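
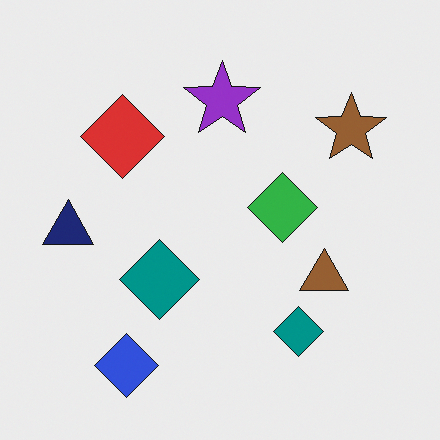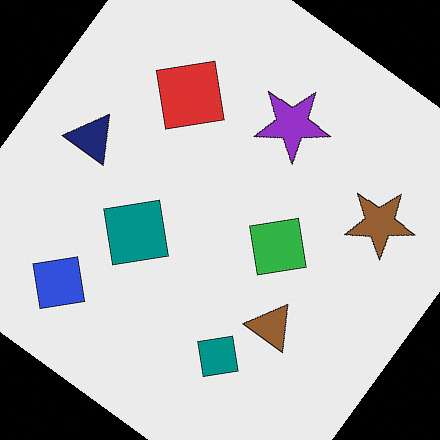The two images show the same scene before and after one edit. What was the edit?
The transformation is: rotated clockwise by a large amount — several tens of degrees.

Every shape is tilted by the same angle and the image corners show triangular fill wedges — a whole-image rotation by a non-right angle.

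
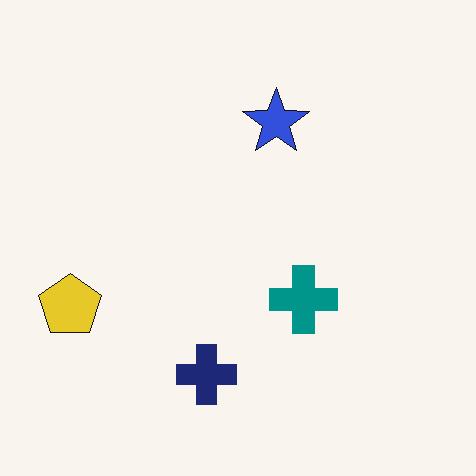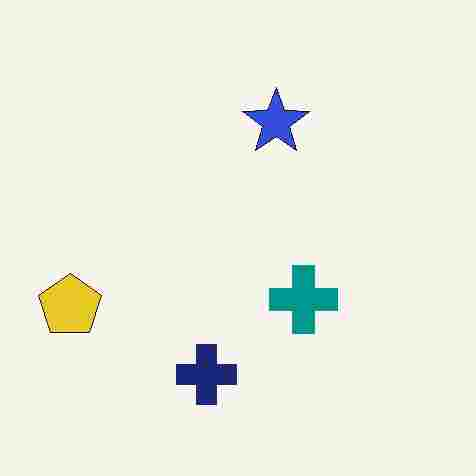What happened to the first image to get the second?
The image was degraded with heavy JPEG compression.

Blocky 8×8 compression artifacts appear around shape edges and the flat background shows ringing — characteristic JPEG degradation.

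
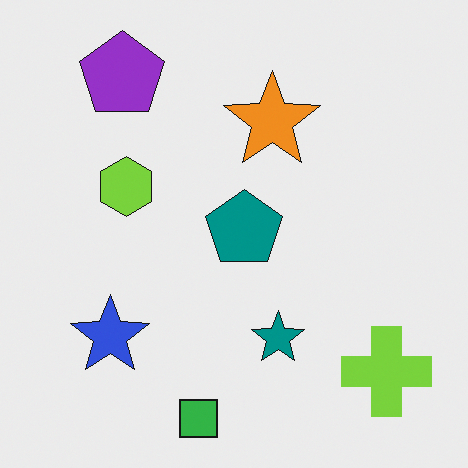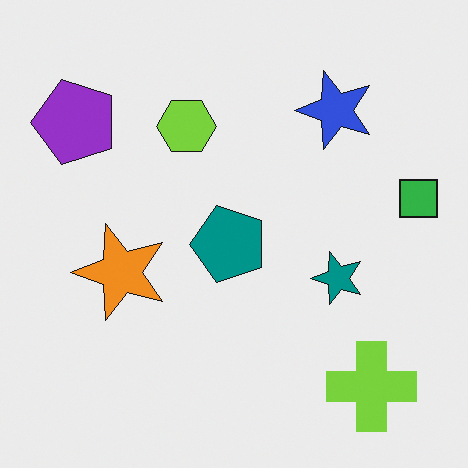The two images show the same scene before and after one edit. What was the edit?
The second image is the first transposed (reflected across the top-left ↔ bottom-right diagonal).

Shapes have swapped their row and column positions — what was in the top-right is now in the bottom-left — a diagonal reflection.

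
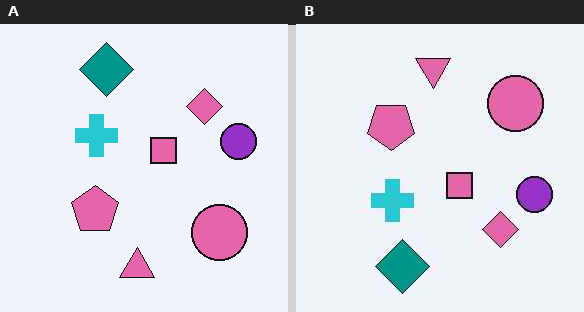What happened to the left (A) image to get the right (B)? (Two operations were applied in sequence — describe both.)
Flipped vertically (top ↔ bottom), then JPEG-compressed with visible artifacts.

The pink triangle is in the bottom of the left (A) image and the top of the right (B) — shapes on opposite sides of the horizontal midline have swapped in a mirror flip. Blocky 8×8 compression artifacts appear around shape edges and the flat background shows ringing — characteristic JPEG degradation.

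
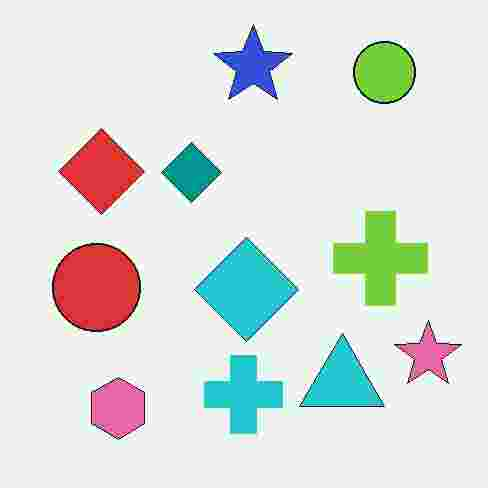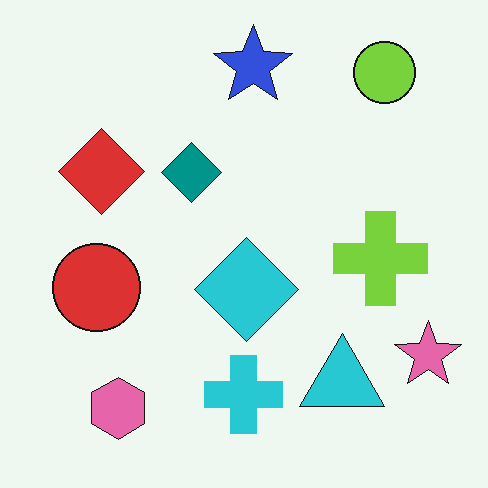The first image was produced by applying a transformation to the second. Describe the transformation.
It was heavily JPEG-compressed with obvious blocking artifacts.

Blocky 8×8 compression artifacts appear around shape edges and the flat background shows ringing — characteristic JPEG degradation.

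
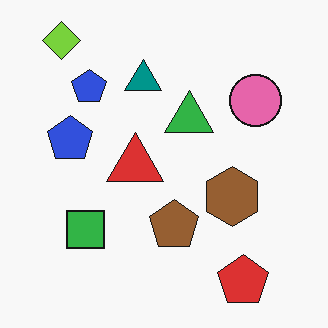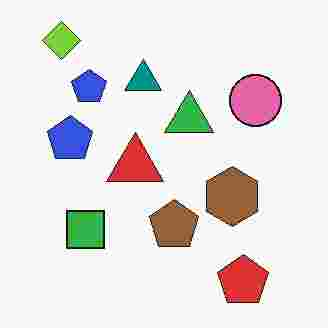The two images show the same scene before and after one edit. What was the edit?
The transformation is: heavily JPEG-compressed with obvious blocking artifacts.

Blocky 8×8 compression artifacts appear around shape edges and the flat background shows ringing — characteristic JPEG degradation.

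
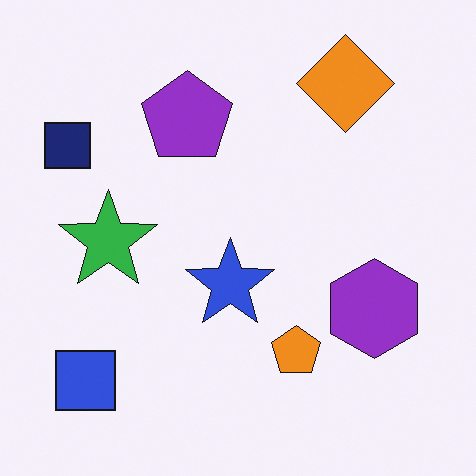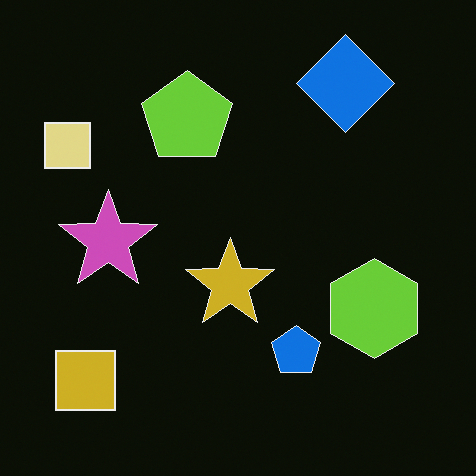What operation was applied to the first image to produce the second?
It was color-inverted (negative).

The light background has become dark and every shape's color is its complement — a photographic negative.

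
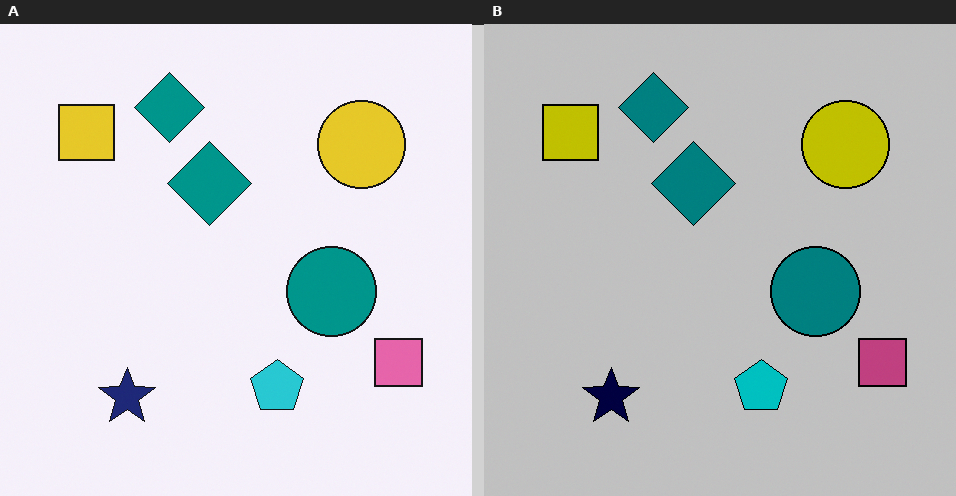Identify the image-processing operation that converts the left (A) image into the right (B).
Aggressively posterized.

Each flat color has snapped to a coarser quantized level — most visibly, the near-white background has dropped to a flat grey.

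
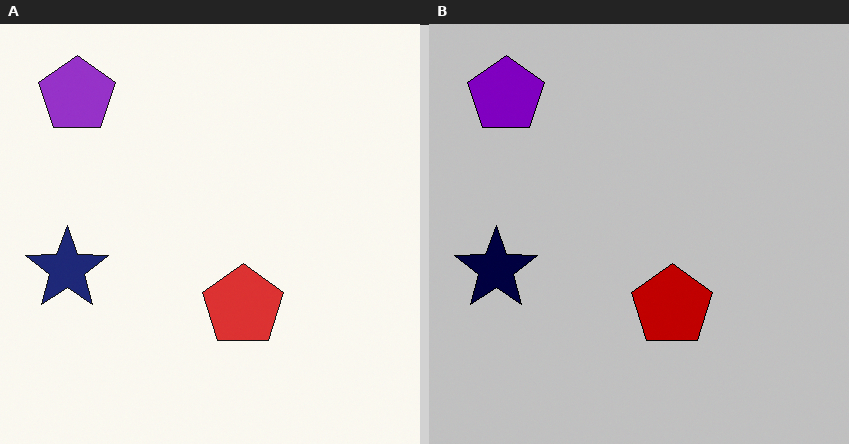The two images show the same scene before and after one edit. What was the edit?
The right (B) image is the left (A) heavily posterized to just a handful of flat colors.

Each flat color has snapped to a coarser quantized level — most visibly, the near-white background has dropped to a flat grey.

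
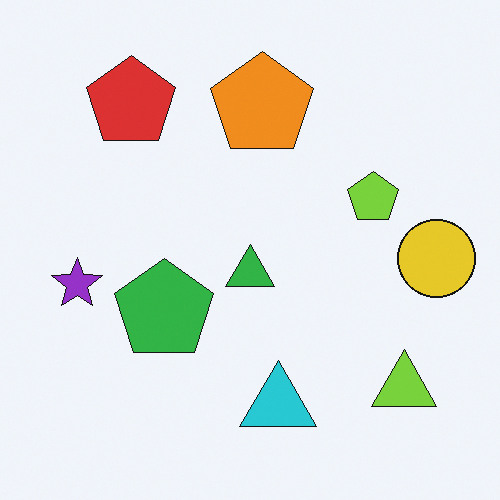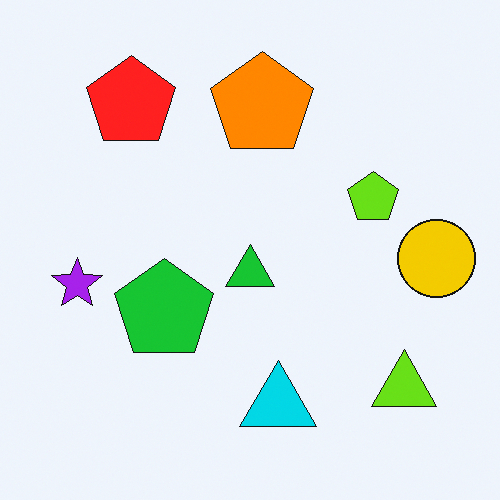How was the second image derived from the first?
The transformation is: slightly oversaturated.

All colors are more vivid — a global saturation change.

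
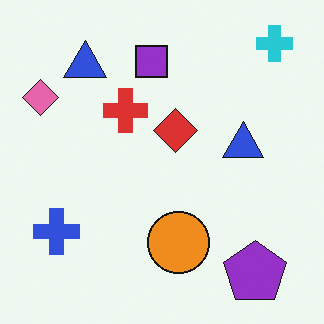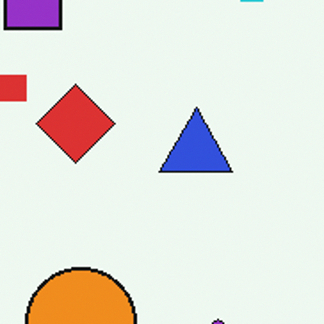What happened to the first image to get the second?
It was cropped tightly and scaled back up.

The visible shapes are larger and the field of view is narrower; shapes near the original edges may be partly or wholly outside the frame — a crop-and-rescale.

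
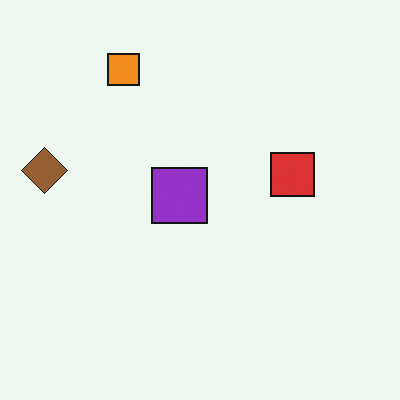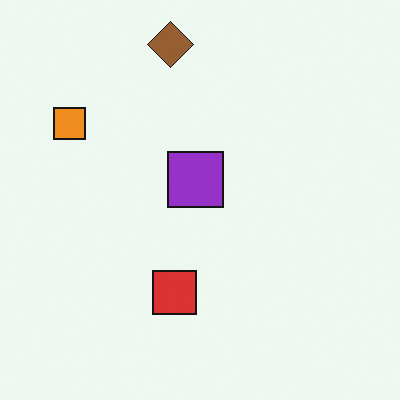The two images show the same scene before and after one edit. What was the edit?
The transformation is: transposed (reflected across the top-left ↔ bottom-right diagonal).

Shapes have swapped their row and column positions — what was in the top-right is now in the bottom-left — a diagonal reflection.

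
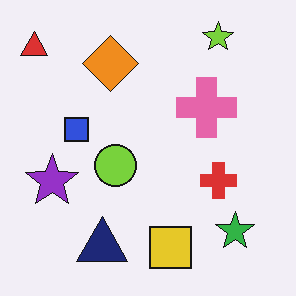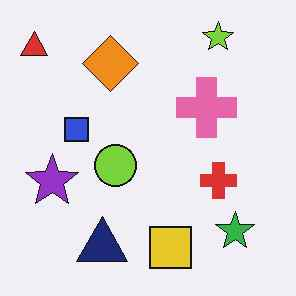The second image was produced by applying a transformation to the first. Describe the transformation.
Given moderate JPEG compression.

Blocky 8×8 compression artifacts appear around shape edges and the flat background shows ringing — characteristic JPEG degradation.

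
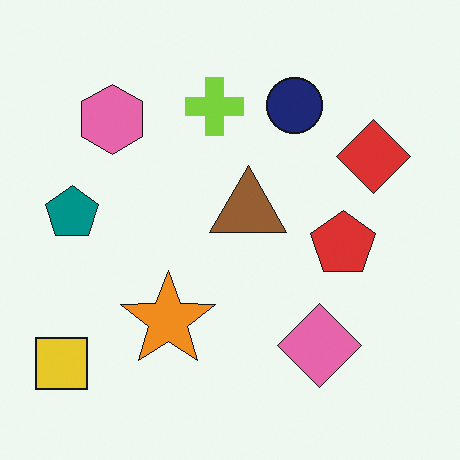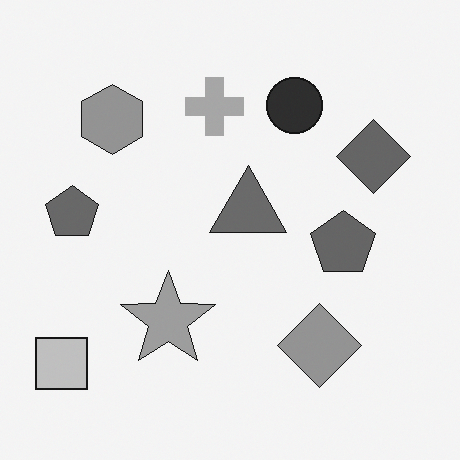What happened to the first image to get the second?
The image was converted to grayscale.

All color is removed — every shape is now a shade of grey.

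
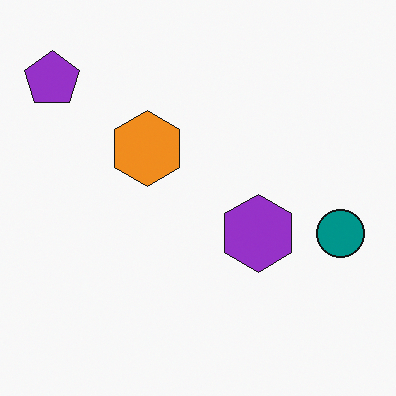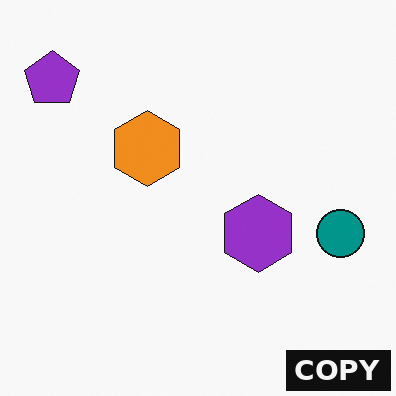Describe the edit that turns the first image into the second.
The second image is the first watermarked with the text "COPY" in the lower-right corner.

A dark label reading "COPY" appears in the lower-right corner.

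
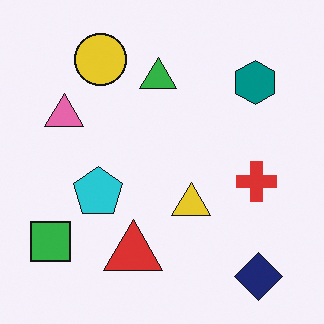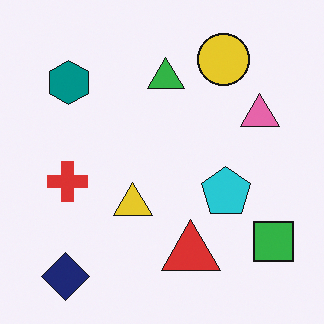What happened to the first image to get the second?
The transformation is: flipped horizontally (left ↔ right).

The green square is in the bottom-left of the first image and the bottom-right of the second — shapes on opposite sides of the vertical midline have swapped in a mirror flip.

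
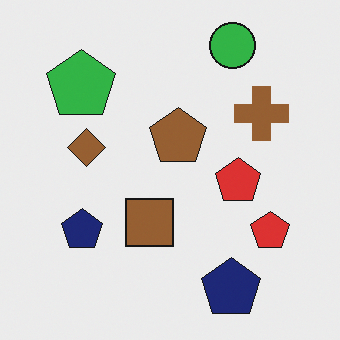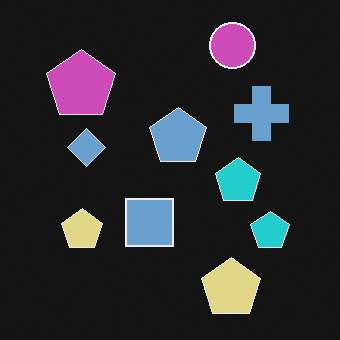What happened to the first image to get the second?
This is the original image color-inverted (negative).

The light background has become dark and every shape's color is its complement — a photographic negative.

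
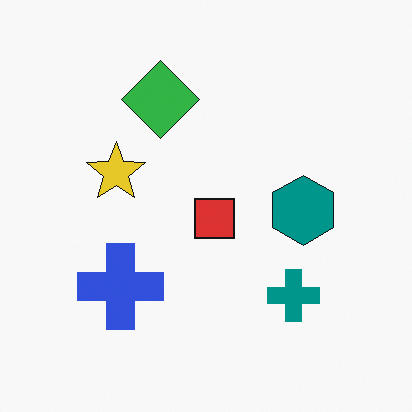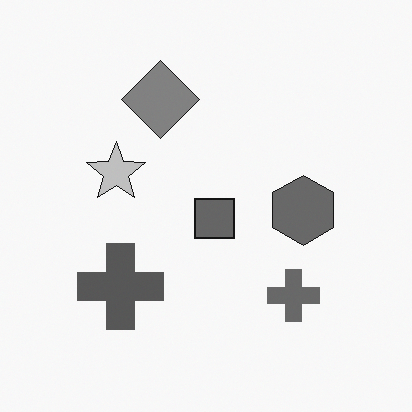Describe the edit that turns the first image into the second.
The transformation is: converted to grayscale.

All color is removed — every shape is now a shade of grey.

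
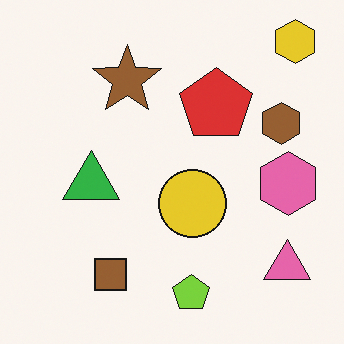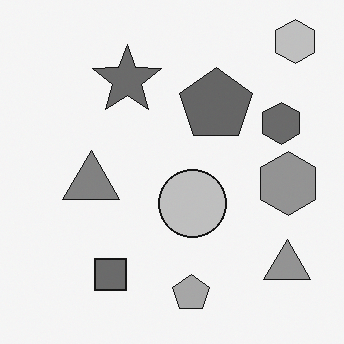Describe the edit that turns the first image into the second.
It was converted to grayscale.

All color is removed — every shape is now a shade of grey.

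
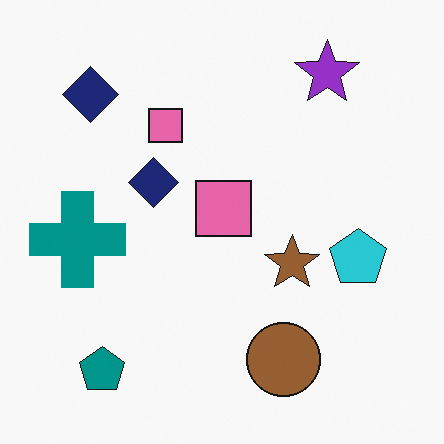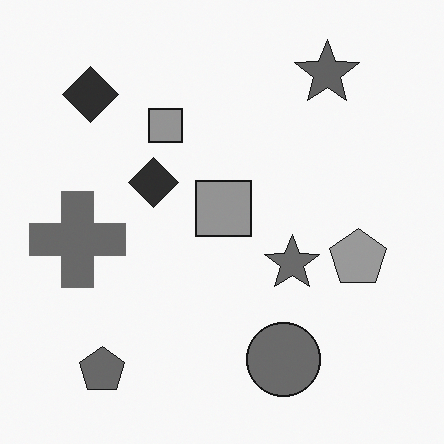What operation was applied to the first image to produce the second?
The second image is the first converted to grayscale.

All color is removed — every shape is now a shade of grey.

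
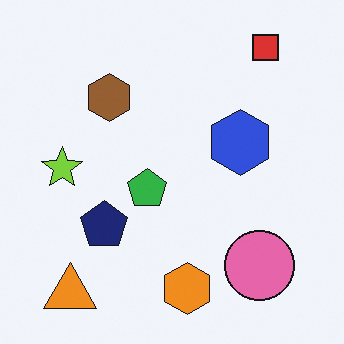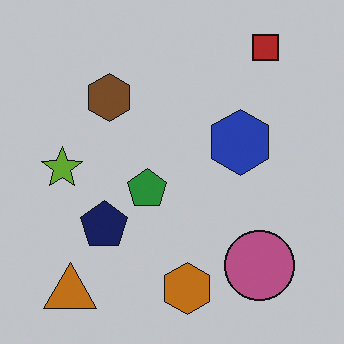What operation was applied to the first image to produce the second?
The second image is the first slightly darkened.

Every pixel — background and shapes alike — is uniformly darkened.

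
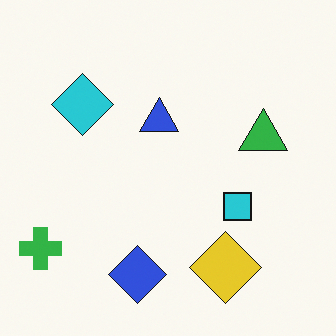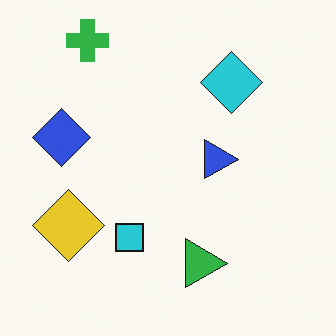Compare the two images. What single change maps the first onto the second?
Rotated 90° clockwise.

The green cross sits in the bottom-left of the first image and the top-left of the second — consistent with a whole-image 90° clockwise rotation.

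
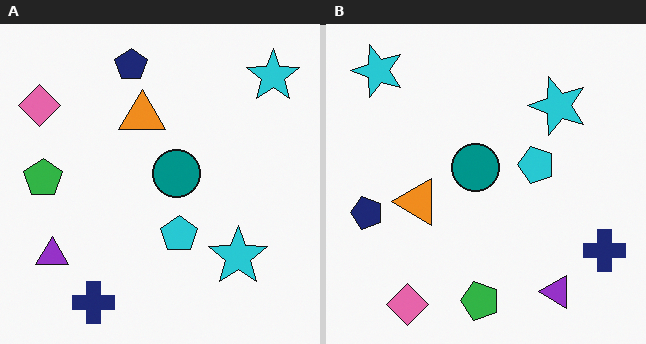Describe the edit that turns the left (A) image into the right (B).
This is the original image rotated 90° counter-clockwise.

The pink diamond sits in the top-left of the left (A) image and the bottom-left of the right (B) — consistent with a whole-image 90° counter-clockwise rotation.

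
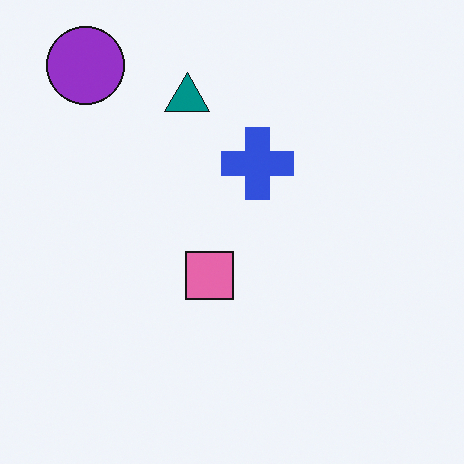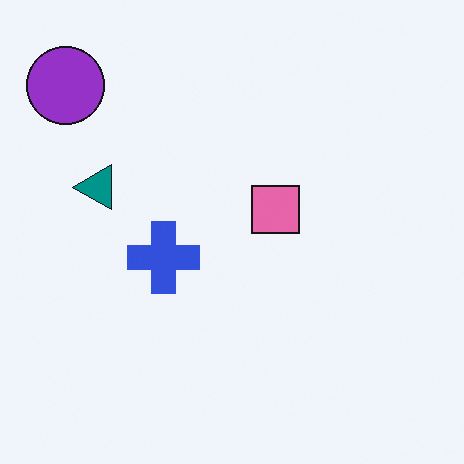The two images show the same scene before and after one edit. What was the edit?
This is the original image transposed (reflected across the top-left ↔ bottom-right diagonal).

Shapes have swapped their row and column positions — what was in the top-right is now in the bottom-left — a diagonal reflection.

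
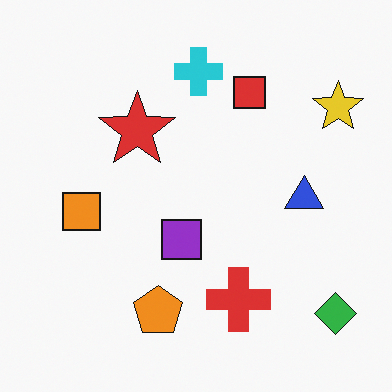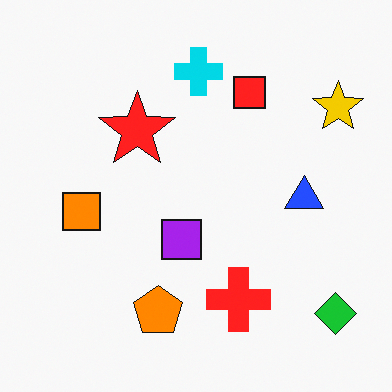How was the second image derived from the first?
It was slightly oversaturated.

All colors are more vivid — a global saturation change.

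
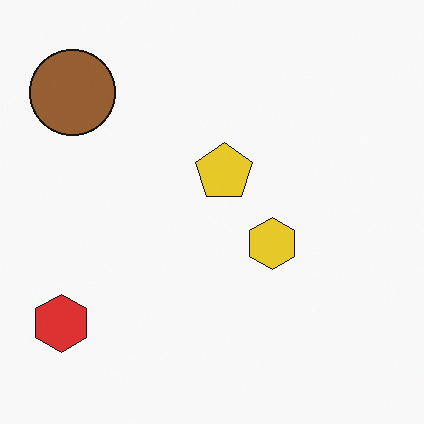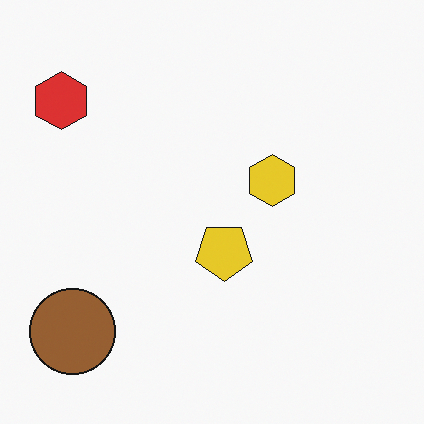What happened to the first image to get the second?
The transformation is: flipped vertically (top ↔ bottom).

The brown circle is in the top-left of the first image and the bottom-left of the second — shapes on opposite sides of the horizontal midline have swapped in a mirror flip.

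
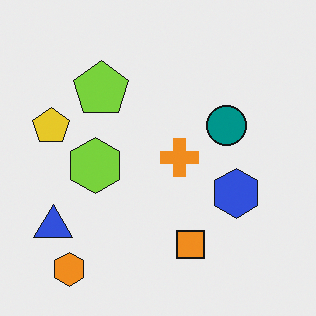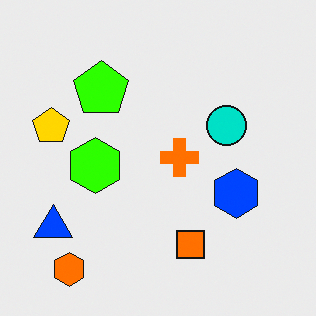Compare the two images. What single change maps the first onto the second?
The second image is the first made much more vivid (saturation change).

All colors are more vivid — a global saturation change.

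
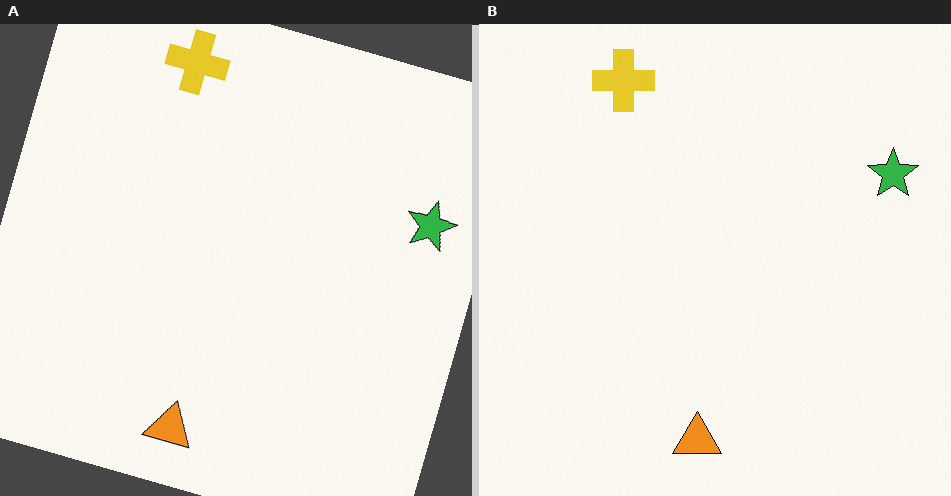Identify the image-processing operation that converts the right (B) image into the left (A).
This is the original image rotated clockwise by a clearly visible amount.

Every shape is tilted by the same angle and the image corners show triangular fill wedges — a whole-image rotation by a non-right angle.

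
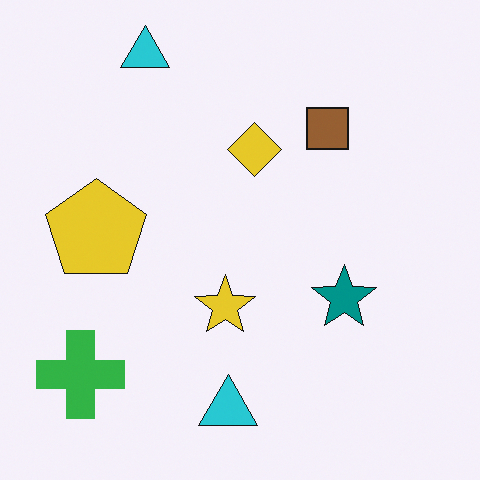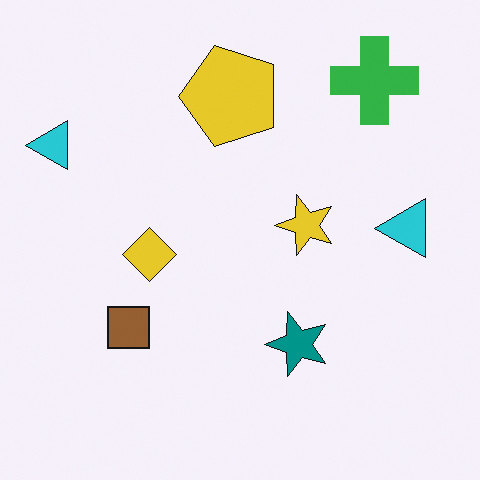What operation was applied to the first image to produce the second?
The second image is the first transposed (reflected across the top-left ↔ bottom-right diagonal).

Shapes have swapped their row and column positions — what was in the top-right is now in the bottom-left — a diagonal reflection.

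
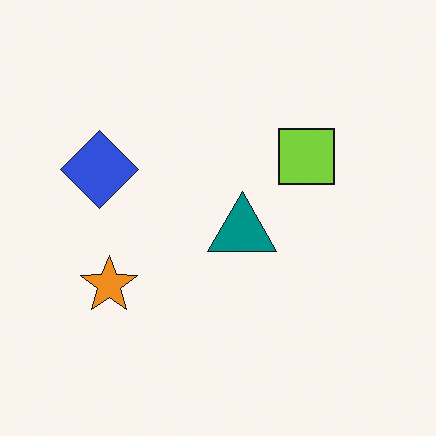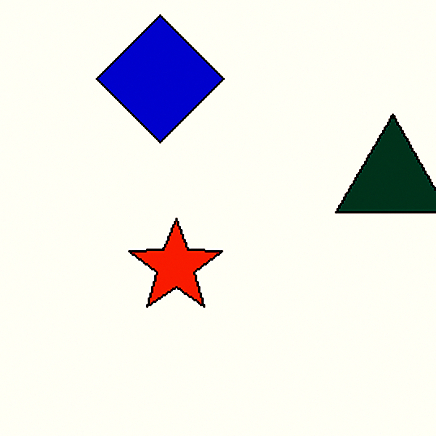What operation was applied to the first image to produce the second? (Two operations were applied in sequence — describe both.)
This is the original image cropped tightly and scaled back up, then given much higher contrast.

The visible shapes are larger and the field of view is narrower; shapes near the original edges may be partly or wholly outside the frame — a crop-and-rescale. Tones are pushed away from mid-grey across the whole image — a global contrast change.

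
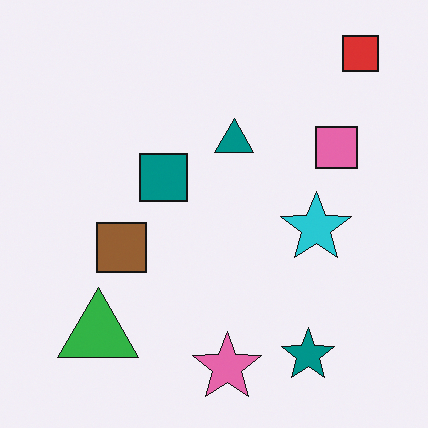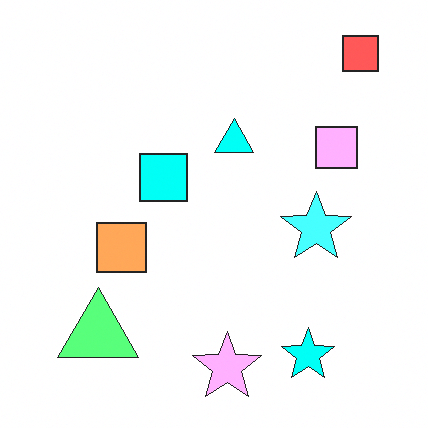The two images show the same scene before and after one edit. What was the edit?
Substantially brightened.

Every pixel — background and shapes alike — is uniformly brightened.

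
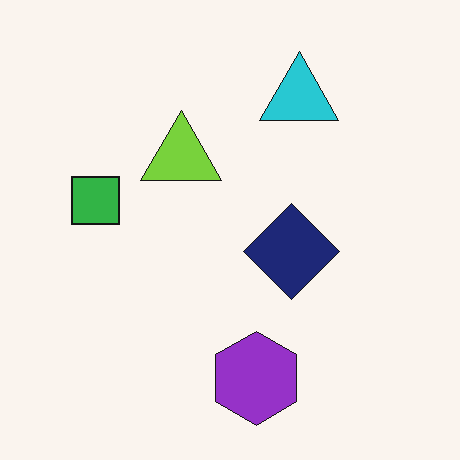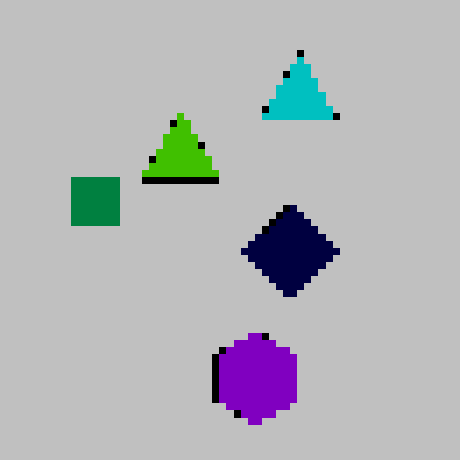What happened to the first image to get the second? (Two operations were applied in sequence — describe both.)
This is the original image pixelated into visible square blocks, then aggressively posterized.

Shapes are reduced to large square blocks; fine edges and outlines are lost — a downscale-then-upscale (mosaic) effect. Each flat color has snapped to a coarser quantized level — most visibly, the near-white background has dropped to a flat grey.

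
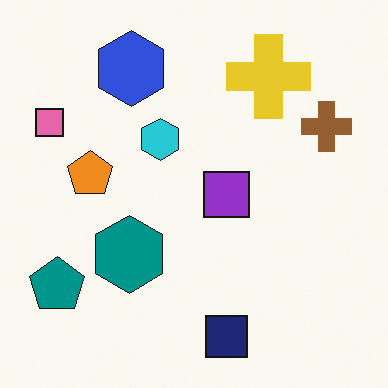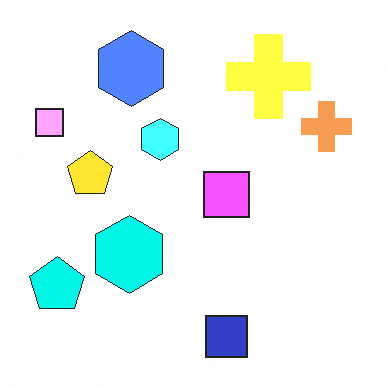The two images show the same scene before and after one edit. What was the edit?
The transformation is: substantially brightened.

Every pixel — background and shapes alike — is uniformly brightened.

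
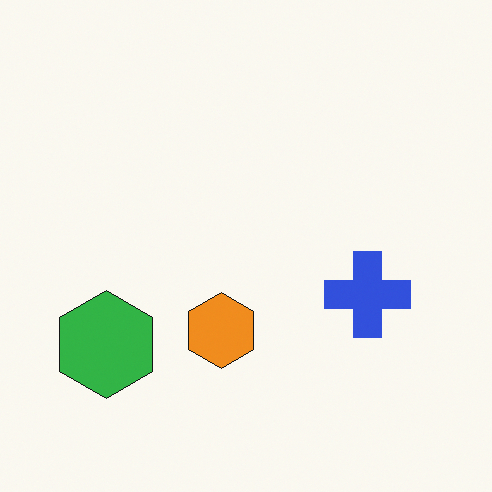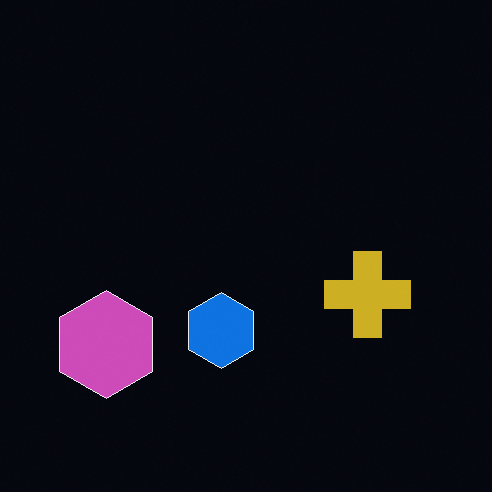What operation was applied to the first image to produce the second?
It was color-inverted (negative).

The light background has become dark and every shape's color is its complement — a photographic negative.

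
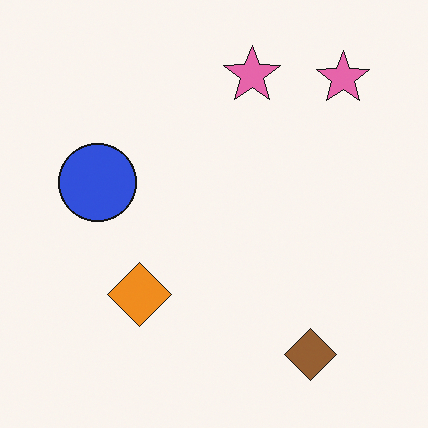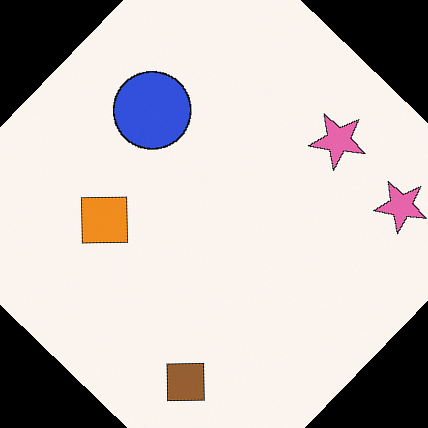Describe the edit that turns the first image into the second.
Rotated clockwise by a large amount — several tens of degrees.

Every shape is tilted by the same angle and the image corners show triangular fill wedges — a whole-image rotation by a non-right angle.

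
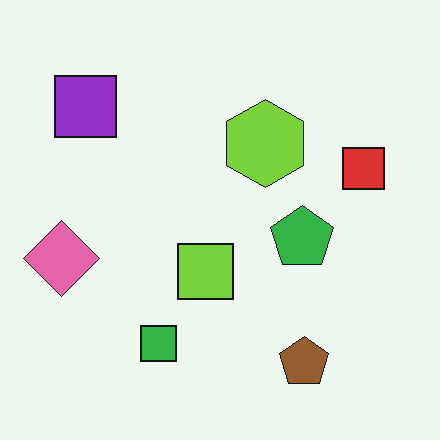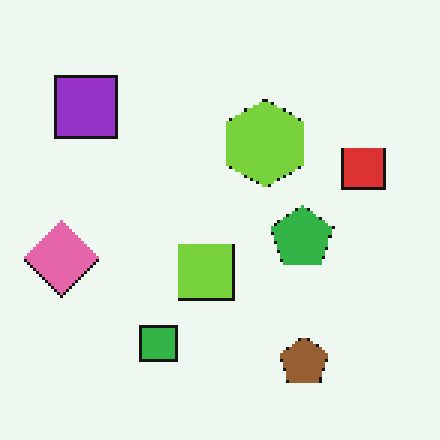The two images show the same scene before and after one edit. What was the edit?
Lightly pixelated (a mild mosaic effect).

Shapes are reduced to large square blocks; fine edges and outlines are lost — a downscale-then-upscale (mosaic) effect.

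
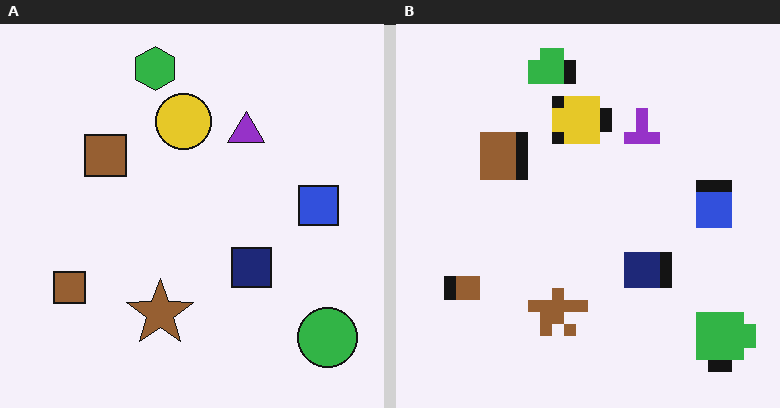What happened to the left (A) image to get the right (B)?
The image was coarsely pixelated.

Shapes are reduced to large square blocks; fine edges and outlines are lost — a downscale-then-upscale (mosaic) effect.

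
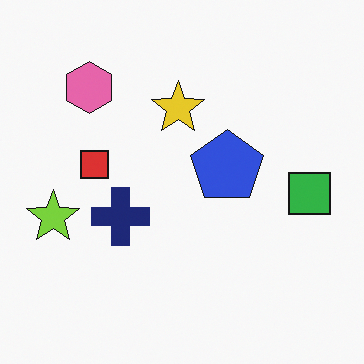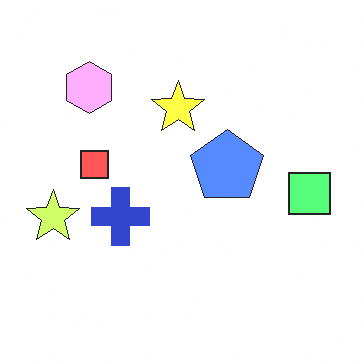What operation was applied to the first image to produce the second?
The transformation is: noticeably brightened.

Every pixel — background and shapes alike — is uniformly brightened.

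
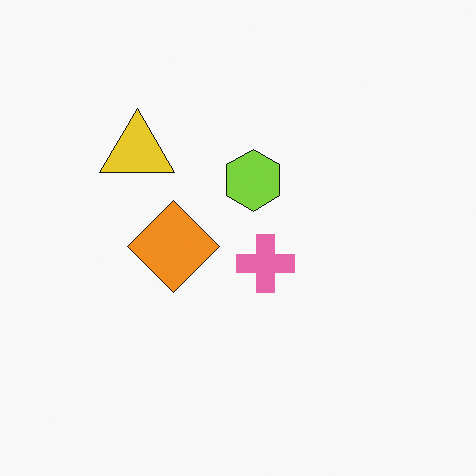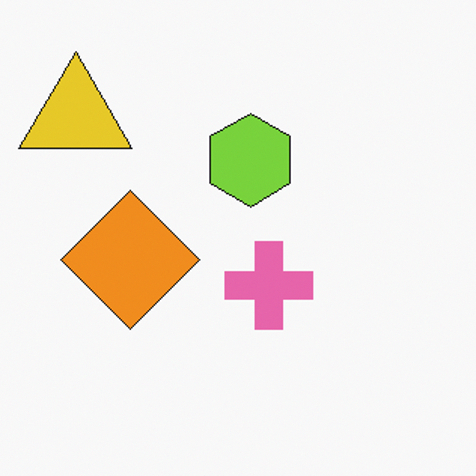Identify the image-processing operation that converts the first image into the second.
Cropped slightly and scaled back up.

The visible shapes are larger and the field of view is narrower; shapes near the original edges may be partly or wholly outside the frame — a crop-and-rescale.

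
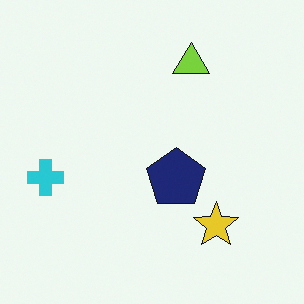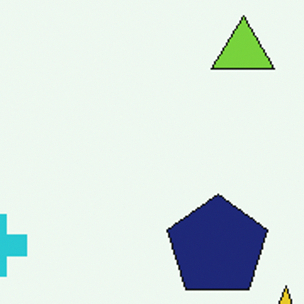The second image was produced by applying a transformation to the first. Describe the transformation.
Cropped to a noticeably smaller region and rescaled.

The visible shapes are larger and the field of view is narrower; shapes near the original edges may be partly or wholly outside the frame — a crop-and-rescale.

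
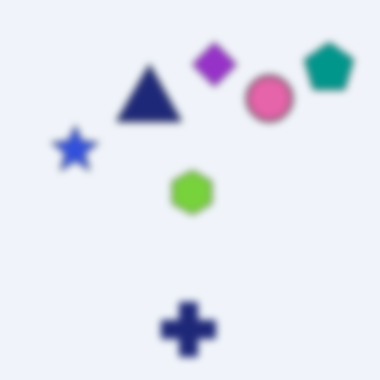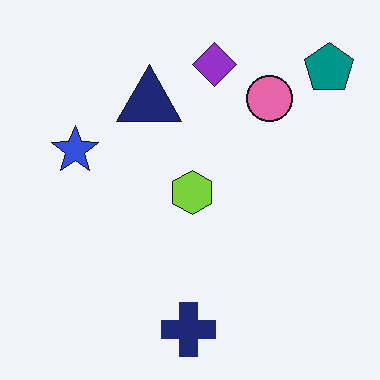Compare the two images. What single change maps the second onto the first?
The image was moderately blurred.

Shape edges and outlines are uniformly softened across the whole image.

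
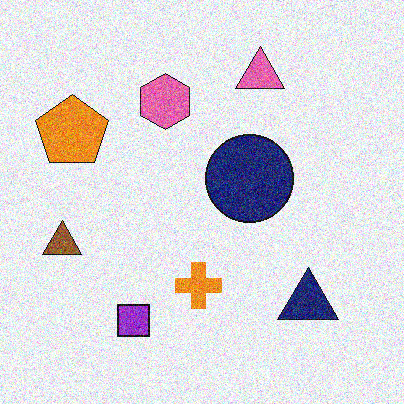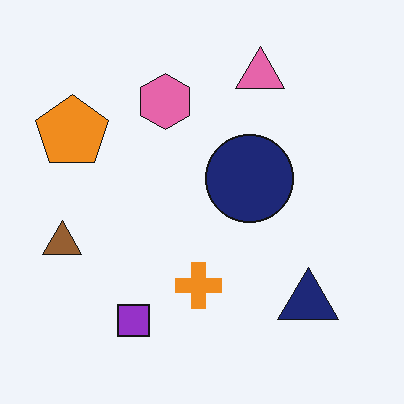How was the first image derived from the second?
It was degraded with strong gaussian noise.

Random speckle covers the whole image, including the flat background.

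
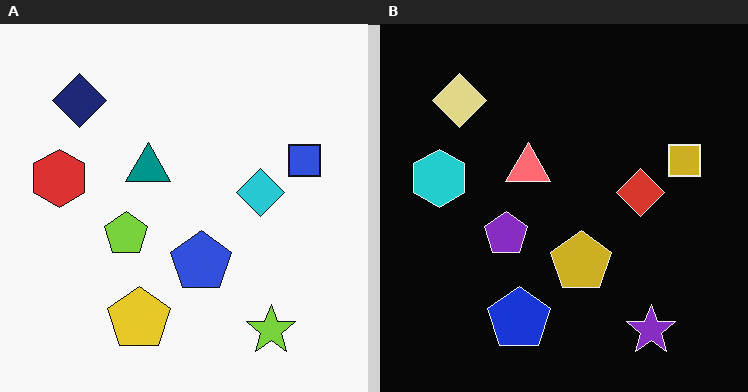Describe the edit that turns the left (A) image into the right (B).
The right (B) image is the left (A) color-inverted (negative).

The light background has become dark and every shape's color is its complement — a photographic negative.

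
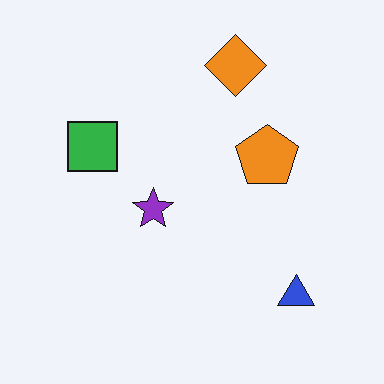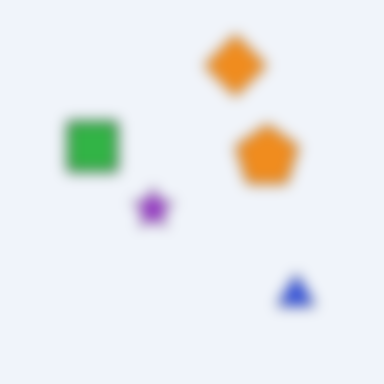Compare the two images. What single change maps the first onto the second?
The second image is the first heavily blurred.

Shape edges and outlines are uniformly softened across the whole image.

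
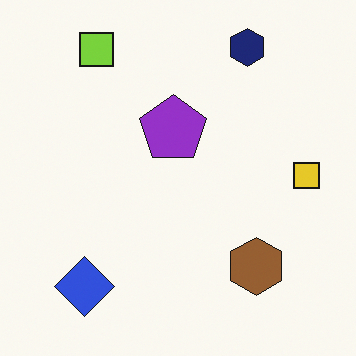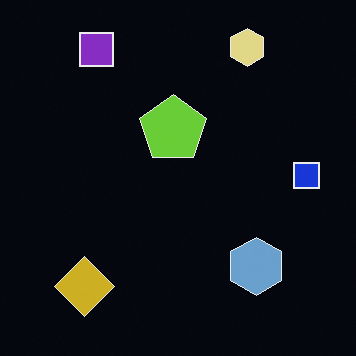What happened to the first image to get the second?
The second image is the first color-inverted (negative).

The light background has become dark and every shape's color is its complement — a photographic negative.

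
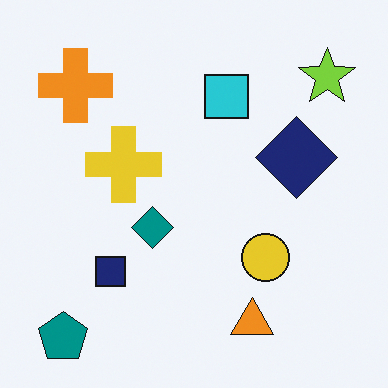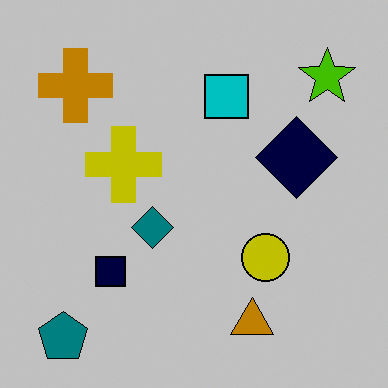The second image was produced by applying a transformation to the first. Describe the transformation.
The image was aggressively posterized.

Each flat color has snapped to a coarser quantized level — most visibly, the near-white background has dropped to a flat grey.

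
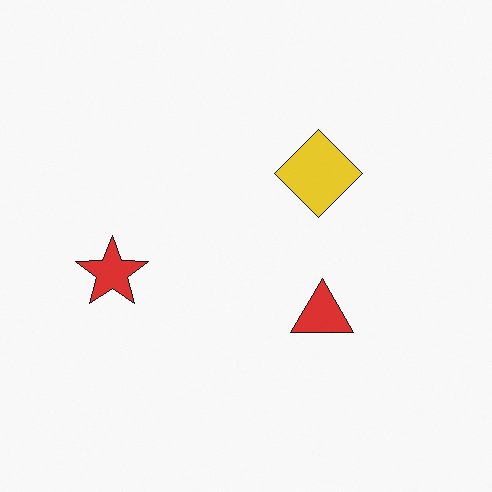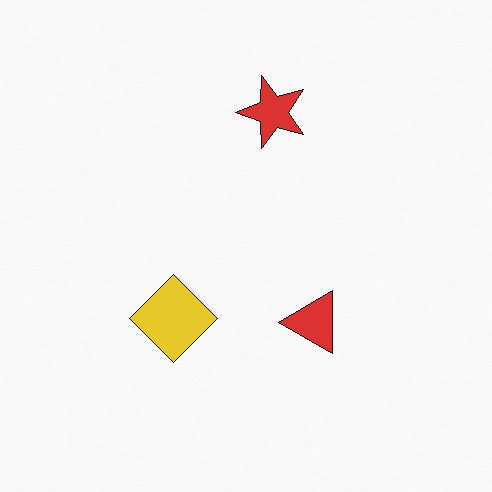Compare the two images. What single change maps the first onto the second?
Transposed (reflected across the top-left ↔ bottom-right diagonal).

Shapes have swapped their row and column positions — what was in the top-right is now in the bottom-left — a diagonal reflection.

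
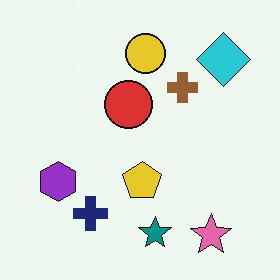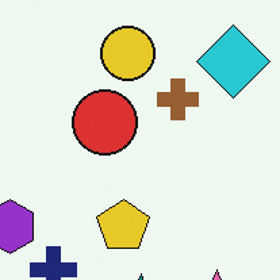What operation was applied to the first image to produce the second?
It was cropped to a modestly smaller region and rescaled.

The visible shapes are larger and the field of view is narrower; shapes near the original edges may be partly or wholly outside the frame — a crop-and-rescale.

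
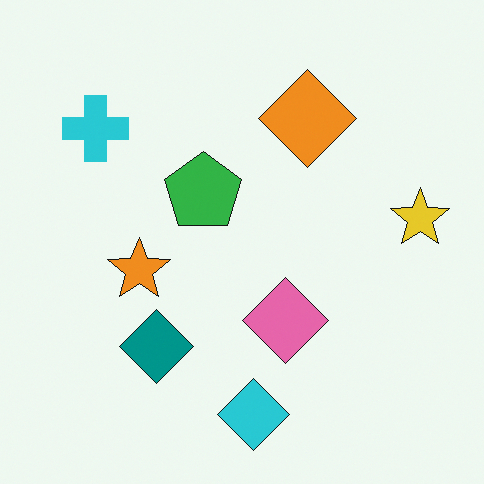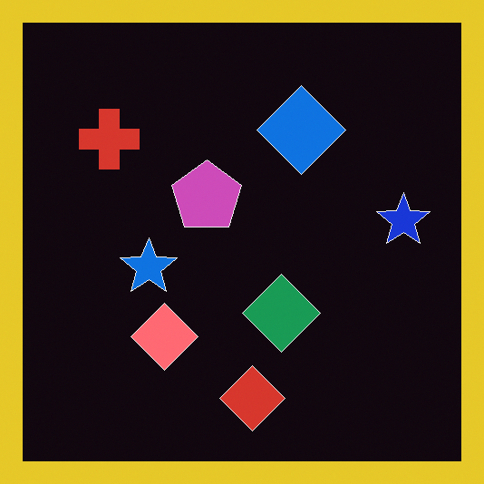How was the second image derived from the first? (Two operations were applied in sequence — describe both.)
This is the original image color-inverted (negative), then framed with a yellow border.

The light background has become dark and every shape's color is its complement — a photographic negative. A solid yellow frame runs around the edge of the second image, with the content slightly shrunk inside it.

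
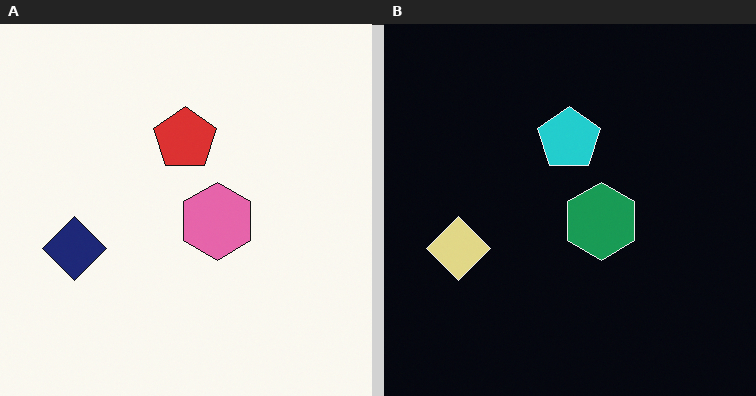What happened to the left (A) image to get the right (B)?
It was color-inverted (negative).

The light background has become dark and every shape's color is its complement — a photographic negative.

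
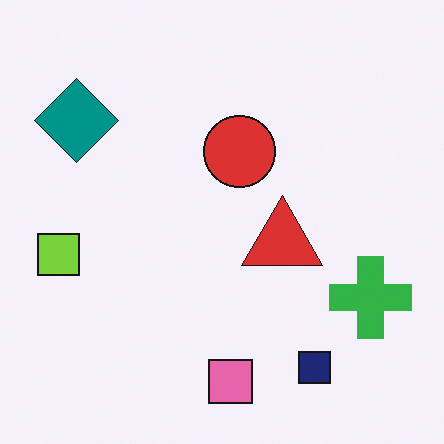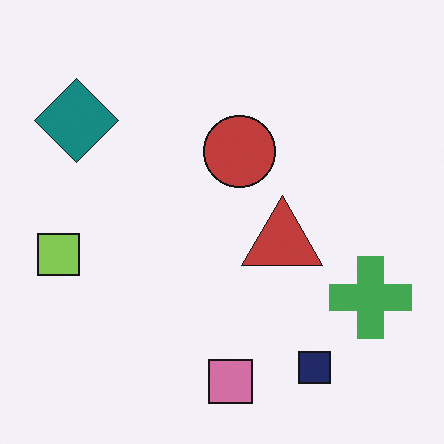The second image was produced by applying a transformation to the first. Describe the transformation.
The transformation is: slightly desaturated.

All colors are more muted and greyish — a global saturation change.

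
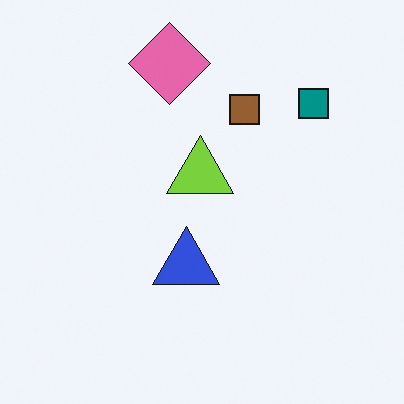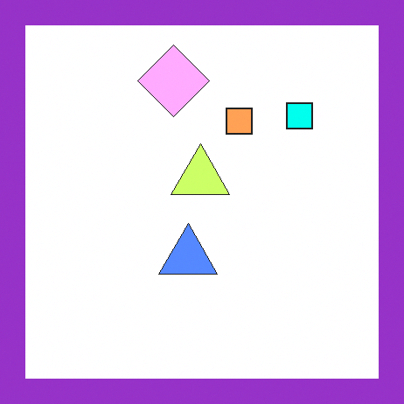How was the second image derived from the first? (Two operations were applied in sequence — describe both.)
It was brightened a lot, then framed with a purple border.

Every pixel — background and shapes alike — is uniformly brightened. A solid purple frame runs around the edge of the second image, with the content slightly shrunk inside it.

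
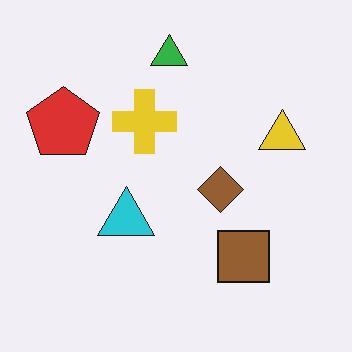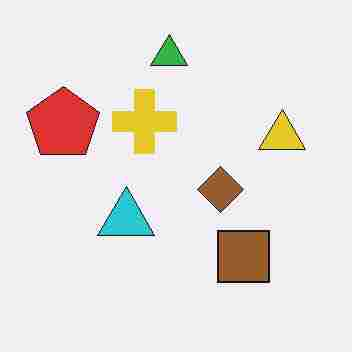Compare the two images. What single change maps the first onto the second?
The transformation is: heavily JPEG-compressed with obvious blocking artifacts.

Blocky 8×8 compression artifacts appear around shape edges and the flat background shows ringing — characteristic JPEG degradation.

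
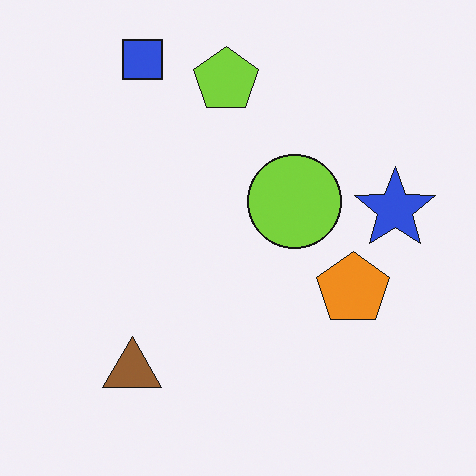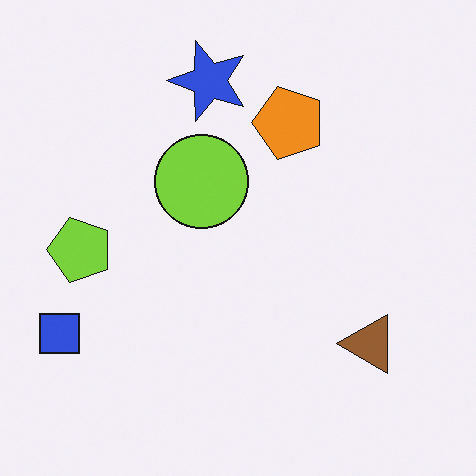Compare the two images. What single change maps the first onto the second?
Rotated 90° counter-clockwise.

The blue square sits in the top-left of the first image and the bottom-left of the second — consistent with a whole-image 90° counter-clockwise rotation.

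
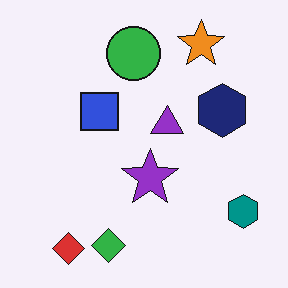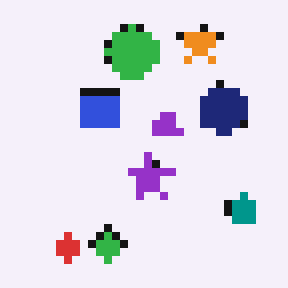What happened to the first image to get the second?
This is the original image pixelated into visible square blocks.

Shapes are reduced to large square blocks; fine edges and outlines are lost — a downscale-then-upscale (mosaic) effect.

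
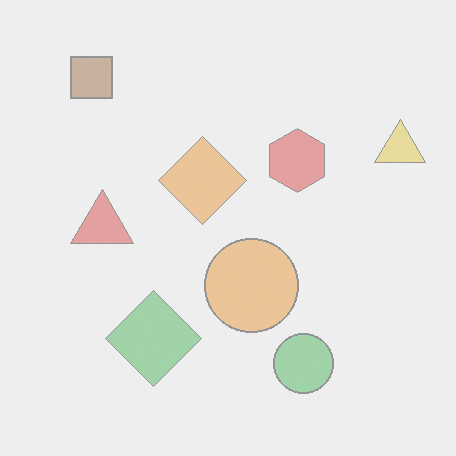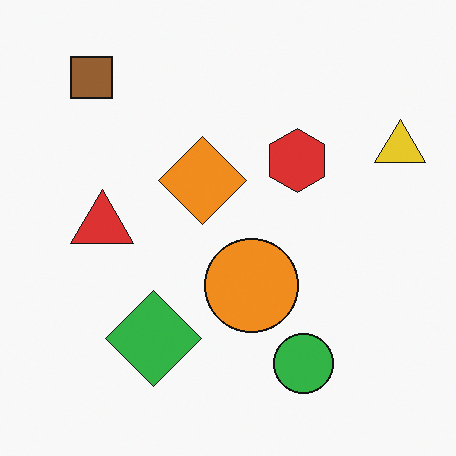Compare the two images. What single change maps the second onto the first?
The image was given much lower contrast.

Tones are pushed toward mid-grey across the whole image — a global contrast change.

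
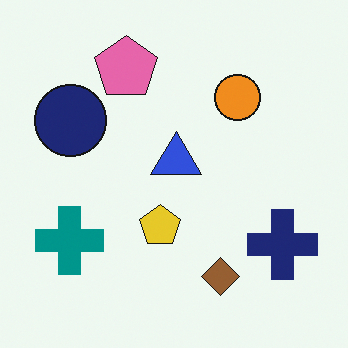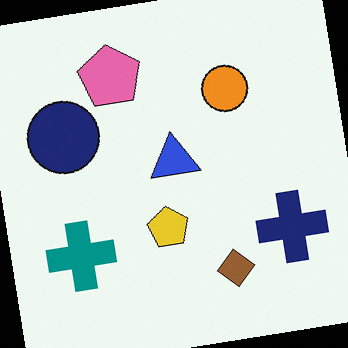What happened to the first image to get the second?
This is the original image rotated counter-clockwise by a slight angle.

Every shape is tilted by the same angle and the image corners show triangular fill wedges — a whole-image rotation by a non-right angle.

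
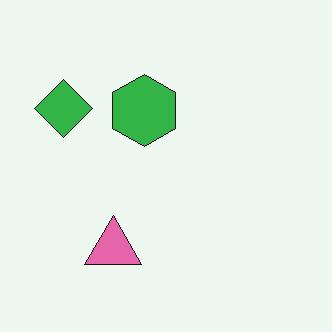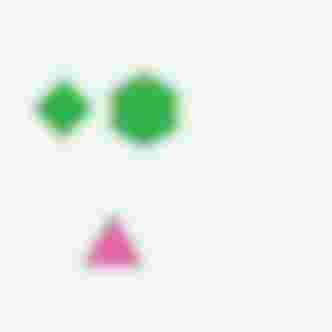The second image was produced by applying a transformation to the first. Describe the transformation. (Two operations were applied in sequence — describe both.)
It was heavily blurred, then degraded with heavy JPEG compression.

Shape edges and outlines are uniformly softened across the whole image. Blocky 8×8 compression artifacts appear around shape edges and the flat background shows ringing — characteristic JPEG degradation.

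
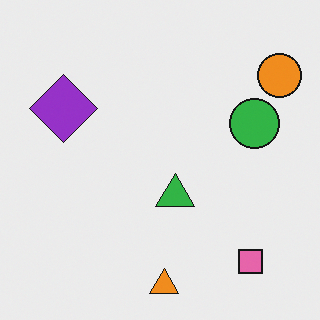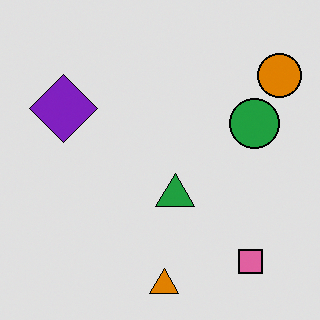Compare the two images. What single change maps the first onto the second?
The image was posterized to a reduced palette.

Each flat color has snapped to a coarser quantized level — most visibly, the near-white background has dropped to a flat grey.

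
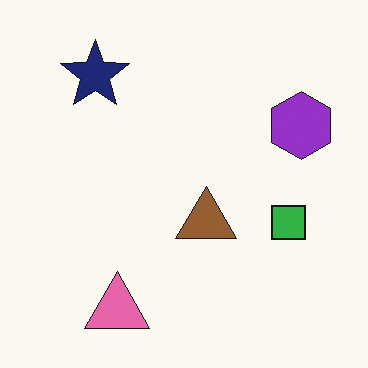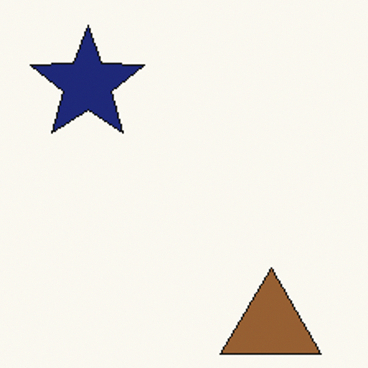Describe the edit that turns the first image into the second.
It was cropped to a noticeably smaller region and rescaled.

The visible shapes are larger and the field of view is narrower; shapes near the original edges may be partly or wholly outside the frame — a crop-and-rescale.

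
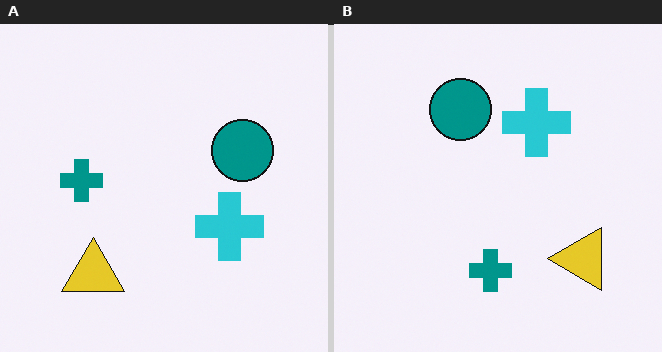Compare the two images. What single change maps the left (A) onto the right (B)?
Rotated 90° counter-clockwise.

The yellow triangle sits in the bottom-left of the left (A) image and the bottom-right of the right (B) — consistent with a whole-image 90° counter-clockwise rotation.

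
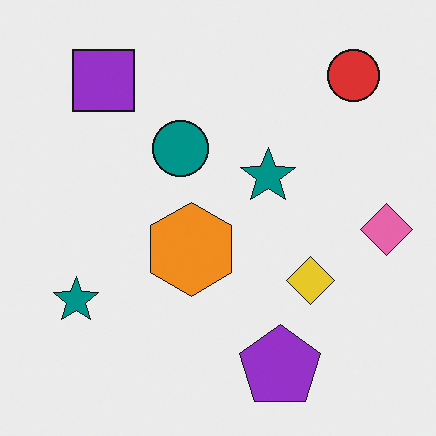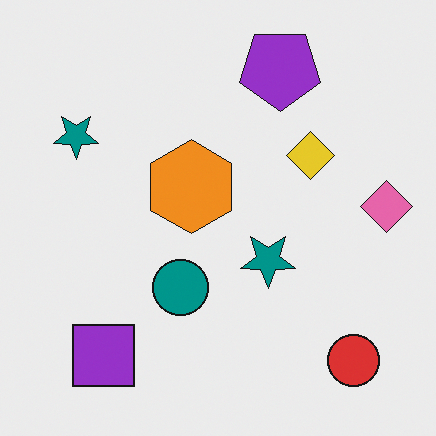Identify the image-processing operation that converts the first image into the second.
The image was flipped vertically (top ↔ bottom).

The purple pentagon is in the bottom of the first image and the top of the second — shapes on opposite sides of the horizontal midline have swapped in a mirror flip.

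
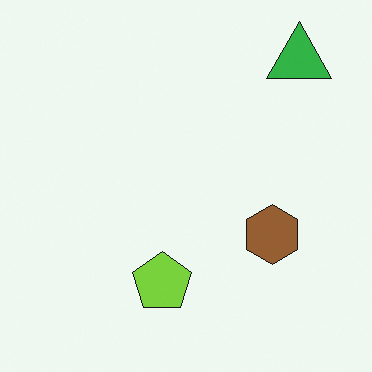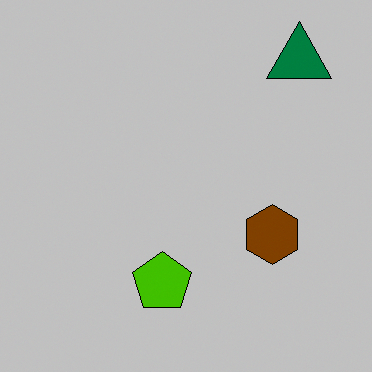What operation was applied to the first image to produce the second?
The image was heavily posterized to just a handful of flat colors.

Each flat color has snapped to a coarser quantized level — most visibly, the near-white background has dropped to a flat grey.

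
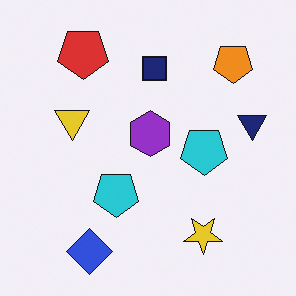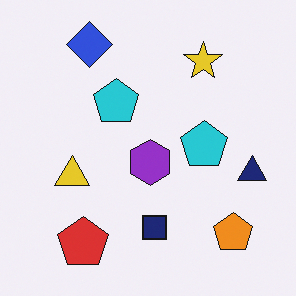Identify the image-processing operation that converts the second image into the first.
The image was flipped vertically (top ↔ bottom).

The blue diamond is in the top-left of the second image and the bottom-left of the first — shapes on opposite sides of the horizontal midline have swapped in a mirror flip.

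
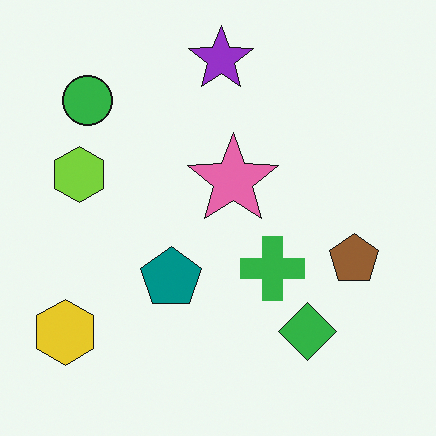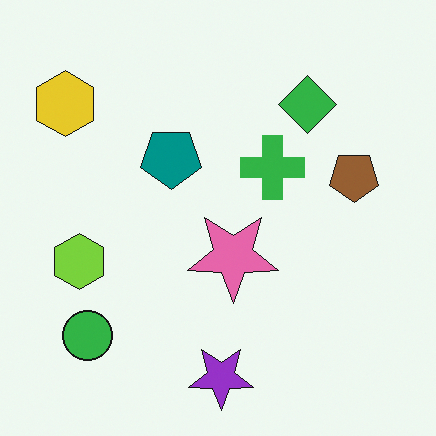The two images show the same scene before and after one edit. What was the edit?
It was flipped vertically (top ↔ bottom).

The purple star is in the top of the first image and the bottom of the second — shapes on opposite sides of the horizontal midline have swapped in a mirror flip.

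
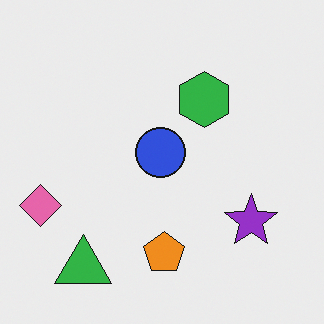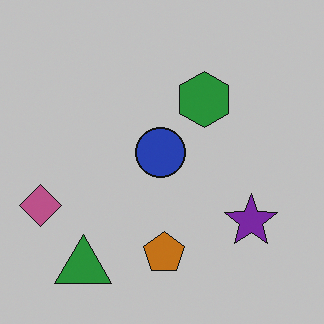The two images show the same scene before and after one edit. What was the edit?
Slightly darkened.

Every pixel — background and shapes alike — is uniformly darkened.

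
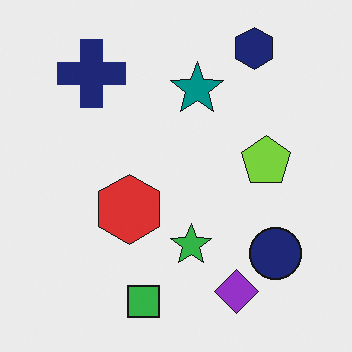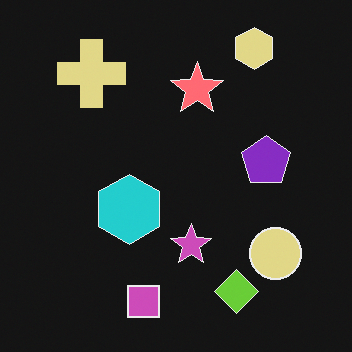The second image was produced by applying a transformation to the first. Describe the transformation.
The transformation is: color-inverted (negative).

The light background has become dark and every shape's color is its complement — a photographic negative.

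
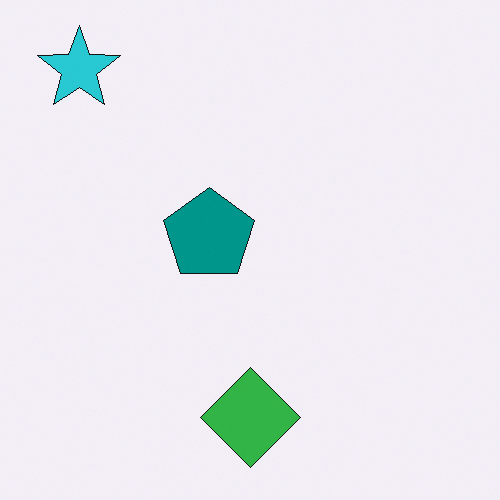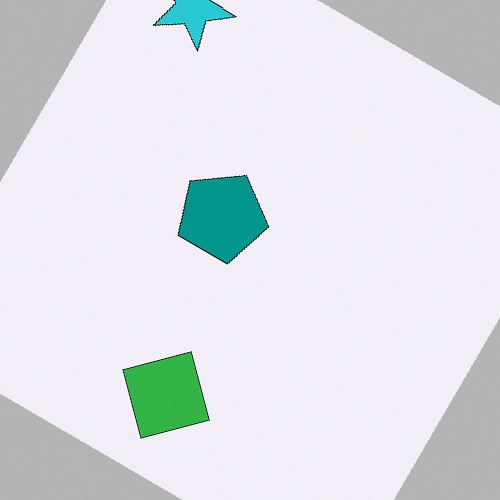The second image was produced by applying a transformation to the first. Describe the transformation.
The transformation is: rotated clockwise by a large amount — several tens of degrees.

Every shape is tilted by the same angle and the image corners show triangular fill wedges — a whole-image rotation by a non-right angle.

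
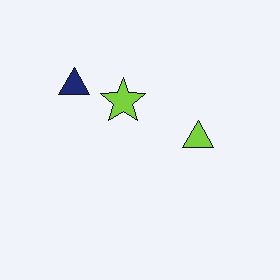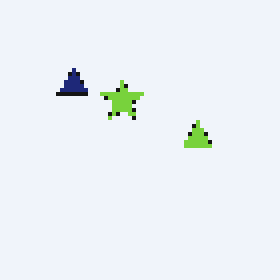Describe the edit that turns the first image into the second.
Mildly pixelated.

Shapes are reduced to large square blocks; fine edges and outlines are lost — a downscale-then-upscale (mosaic) effect.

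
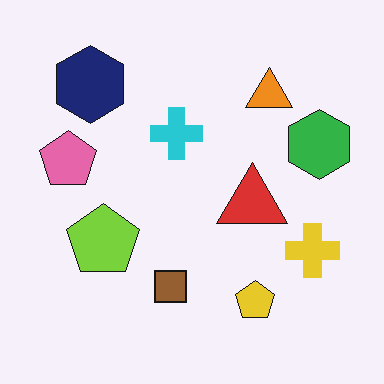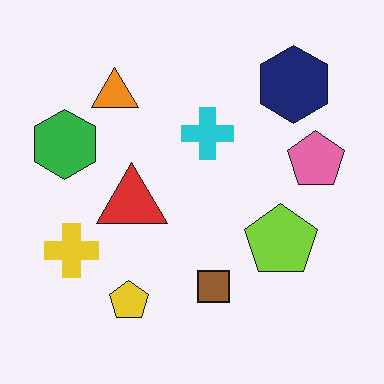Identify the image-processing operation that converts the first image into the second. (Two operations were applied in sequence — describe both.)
The transformation is: flipped horizontally (left ↔ right), then given moderate JPEG compression.

The green hexagon is in the right of the first image and the left of the second — shapes on opposite sides of the vertical midline have swapped in a mirror flip. Blocky 8×8 compression artifacts appear around shape edges and the flat background shows ringing — characteristic JPEG degradation.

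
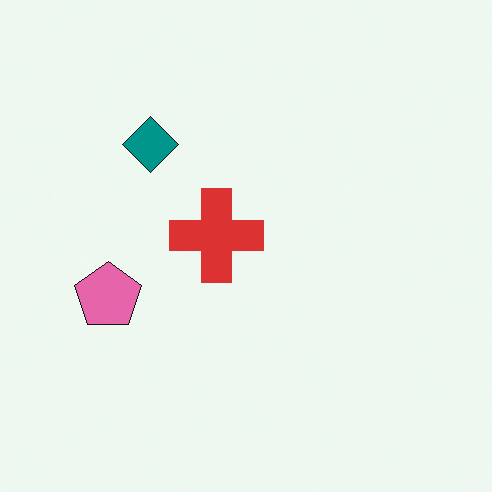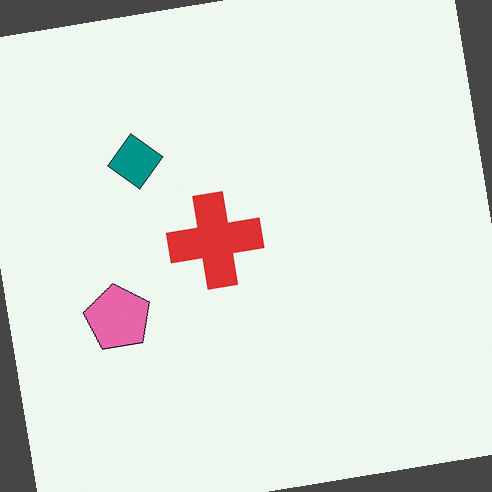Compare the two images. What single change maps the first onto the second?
The transformation is: rotated counter-clockwise by a small amount.

Every shape is tilted by the same angle and the image corners show triangular fill wedges — a whole-image rotation by a non-right angle.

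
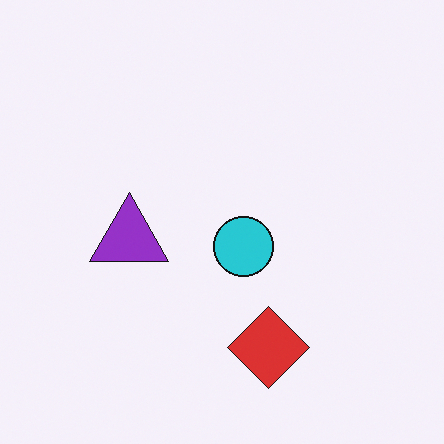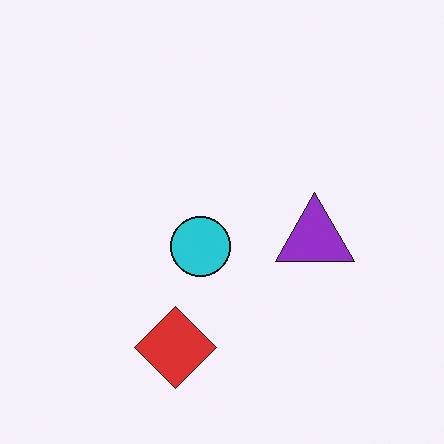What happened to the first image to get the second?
This is the original image flipped horizontally (left ↔ right).

The purple triangle is in the left of the first image and the right of the second — shapes on opposite sides of the vertical midline have swapped in a mirror flip.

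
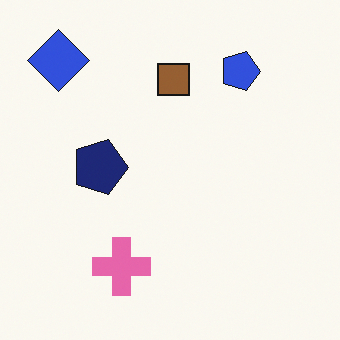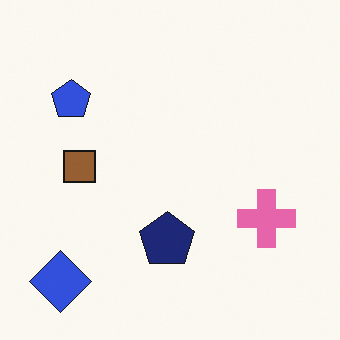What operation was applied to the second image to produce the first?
Rotated 90° clockwise.

The blue diamond sits in the bottom-left of the second image and the top-left of the first — consistent with a whole-image 90° clockwise rotation.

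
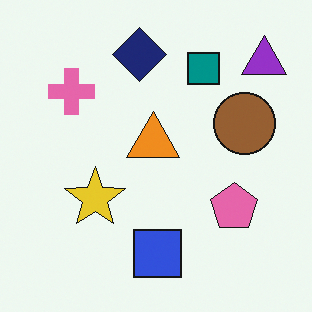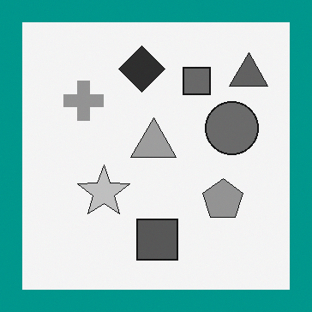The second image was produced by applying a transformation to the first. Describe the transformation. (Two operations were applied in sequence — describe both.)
This is the original image converted to grayscale, then framed with a teal border.

All color is removed — every shape is now a shade of grey. A solid teal frame runs around the edge of the second image, with the content slightly shrunk inside it.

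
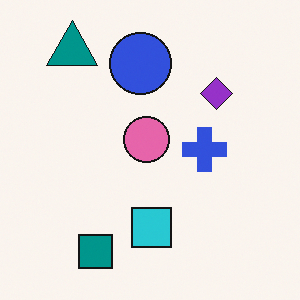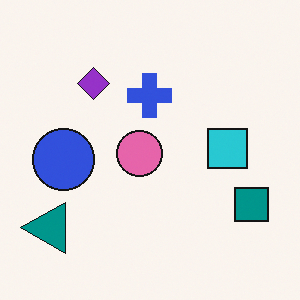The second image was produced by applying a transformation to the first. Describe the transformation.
Rotated 90° counter-clockwise.

The teal triangle sits in the top-left of the first image and the bottom-left of the second — consistent with a whole-image 90° counter-clockwise rotation.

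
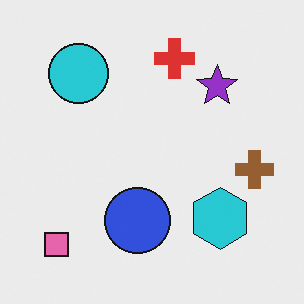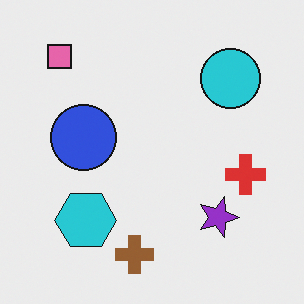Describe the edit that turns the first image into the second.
The image was rotated 90° clockwise.

The pink square sits in the bottom-left of the first image and the top-left of the second — consistent with a whole-image 90° clockwise rotation.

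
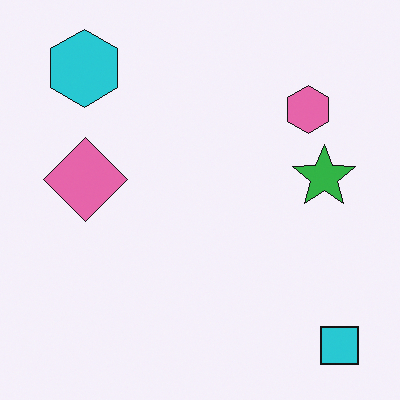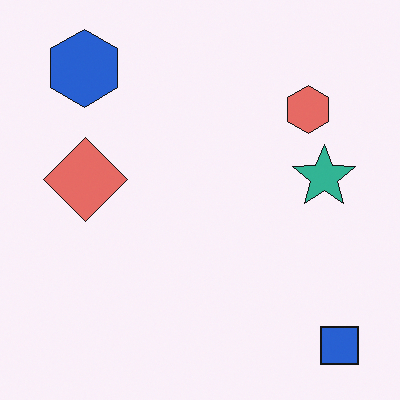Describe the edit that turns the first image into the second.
Hue-shifted slightly.

Every shape's color has rotated by the same amount around the hue wheel — a uniform hue shift.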